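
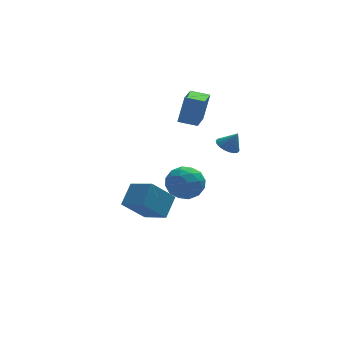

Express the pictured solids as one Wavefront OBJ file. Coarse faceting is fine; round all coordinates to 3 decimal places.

v 3.415 0.457 1.047
v 3.784 1.093 0.963
v 3.945 0.283 2.053
v 3.512 1.187 1.123
v 3.22 1.136 1.268
v 2.967 0.951 1.369
v 2.803 0.668 1.407
v 2.76 0.343 1.373
v 2.847 0.041 1.275
v 3.046 -0.179 1.131
v 3.318 -0.272 0.972
v 3.609 -0.222 0.827
v 3.862 -0.037 0.726
v 4.027 0.246 0.688
v 4.07 0.571 0.722
v 3.983 0.873 0.82
v 1.005 2.264 2.244
v 1.468 2.571 3.946
v 1.757 4.19 1.692
v 2.22 4.497 3.394
v 2.04 1.803 2.046
v 2.503 2.11 3.748
v 2.792 3.729 1.494
v 3.255 4.036 3.196
v 1.153 3.424 -2.876
v 2.294 3.097 -2.595
v 0.626 1.523 -2.945
v 1.767 1.196 -2.664
v 1.069 1.751 -1.832
v 1.395 2.926 -1.789
v 1.525 1.694 -3.751
v 1.851 2.869 -3.708
v 2.524 2.028 -3.136
v 2.242 2.063 -1.95
v 0.678 2.557 -3.59
v 0.396 2.592 -2.404
v 1.77 3.427 -2.729
v 1.15 1.193 -2.811
v 0.74 1.519 -2.321
v 1.411 1.327 -2.156
v 1.242 3.326 -2.255
v 1.912 3.134 -2.091
v 1.192 2.343 -1.642
v 1.008 1.486 -3.449
v 1.678 1.294 -3.285
v 1.509 3.293 -3.384
v 2.18 3.101 -3.219
v 1.728 2.277 -3.898
v 2.576 2.607 -2.883
v 2.266 1.49 -2.923
v 2.123 1.782 -3.562
v 2.315 2.473 -3.537
v 2.41 2.627 -2.185
v 2.1 1.51 -2.226
v 1.69 1.836 -1.736
v 1.882 2.527 -1.711
v 2.545 1.999 -2.503
v 0.82 3.11 -3.314
v 0.51 1.993 -3.355
v 1.038 2.093 -3.829
v 1.23 2.784 -3.804
v 0.654 3.13 -2.617
v 0.344 2.013 -2.657
v 0.605 2.147 -2.003
v 0.797 2.838 -1.978
v 0.375 2.621 -3.037
v -3.204 -3.407 -0.421
v -2.507 -2.428 0.476
v -1.905 -3.084 -1.784
v -1.208 -2.104 -0.887
v -2.292 -4.596 0.167
v -1.595 -3.616 1.064
v -0.993 -4.272 -1.196
v -0.296 -3.293 -0.299
f 2 1 4
f 2 4 3
f 4 1 5
f 4 5 3
f 5 1 6
f 5 6 3
f 6 1 7
f 6 7 3
f 7 1 8
f 7 8 3
f 8 1 9
f 8 9 3
f 9 1 10
f 9 10 3
f 10 1 11
f 10 11 3
f 11 1 12
f 11 12 3
f 12 1 13
f 12 13 3
f 13 1 14
f 13 14 3
f 14 1 15
f 14 15 3
f 15 1 16
f 15 16 3
f 16 1 2
f 16 2 3
f 18 20 17
f 21 18 17
f 17 20 19
f 19 21 17
f 18 24 20
f 22 18 21
f 22 24 18
f 20 24 19
f 23 21 19
f 19 24 23
f 23 22 21
f 24 22 23
f 25 62 41
f 62 36 65
f 41 65 30
f 62 65 41
f 25 41 37
f 41 30 42
f 37 42 26
f 41 42 37
f 25 37 46
f 37 26 47
f 46 47 32
f 37 47 46
f 25 46 58
f 46 32 61
f 58 61 35
f 46 61 58
f 25 58 62
f 58 35 66
f 62 66 36
f 58 66 62
f 26 42 53
f 42 30 56
f 53 56 34
f 42 56 53
f 30 65 43
f 65 36 64
f 43 64 29
f 65 64 43
f 36 66 63
f 66 35 59
f 63 59 27
f 66 59 63
f 35 61 60
f 61 32 48
f 60 48 31
f 61 48 60
f 32 47 52
f 47 26 49
f 52 49 33
f 47 49 52
f 28 54 40
f 54 34 55
f 40 55 29
f 54 55 40
f 28 40 38
f 40 29 39
f 38 39 27
f 40 39 38
f 28 38 45
f 38 27 44
f 45 44 31
f 38 44 45
f 28 45 50
f 45 31 51
f 50 51 33
f 45 51 50
f 28 50 54
f 50 33 57
f 54 57 34
f 50 57 54
f 29 55 43
f 55 34 56
f 43 56 30
f 55 56 43
f 27 39 63
f 39 29 64
f 63 64 36
f 39 64 63
f 31 44 60
f 44 27 59
f 60 59 35
f 44 59 60
f 33 51 52
f 51 31 48
f 52 48 32
f 51 48 52
f 34 57 53
f 57 33 49
f 53 49 26
f 57 49 53
f 68 70 67
f 71 68 67
f 67 70 69
f 69 71 67
f 68 74 70
f 72 68 71
f 72 74 68
f 70 74 69
f 73 71 69
f 69 74 73
f 73 72 71
f 74 72 73



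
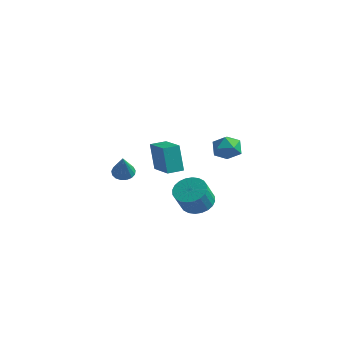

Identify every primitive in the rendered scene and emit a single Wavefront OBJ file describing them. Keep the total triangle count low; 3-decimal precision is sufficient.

v -2.098 -3.404 -1.559
v -1.426 -3.395 -1.845
v -1.362 -4.216 0.139
v -1.453 -3.085 -1.685
v -1.628 -2.849 -1.497
v -1.91 -2.74 -1.322
v -2.235 -2.783 -1.202
v -2.529 -2.968 -1.163
v -2.724 -3.253 -1.215
v -2.775 -3.573 -1.346
v -2.671 -3.854 -1.526
v -2.436 -4.033 -1.713
v -2.123 -4.067 -1.864
v -1.804 -3.949 -1.946
v -1.553 -3.706 -1.939
v 3.779 -3.339 -2.007
v 4.58 -3.877 -2.446
v 4.742 -4.758 -1.072
v 3.941 -4.221 -0.633
v 4.782 -3.563 -2.268
v 4.944 -4.444 -0.894
v 4.831 -3.214 -2.05
v 4.992 -4.096 -0.677
v 4.72 -2.885 -1.826
v 4.881 -3.766 -0.452
v 4.465 -2.625 -1.629
v 4.627 -3.506 -0.256
v 4.107 -2.474 -1.49
v 4.268 -3.355 -0.116
v 3.698 -2.454 -1.43
v 3.859 -3.335 -0.056
v 3.302 -2.569 -1.457
v 3.463 -3.451 -0.083
v 2.978 -2.802 -1.568
v 3.14 -3.683 -0.194
v 2.776 -3.116 -1.746
v 2.938 -3.997 -0.372
v 2.728 -3.464 -1.963
v 2.889 -4.346 -0.59
v 2.839 -3.794 -2.188
v 3 -4.675 -0.814
v 3.093 -4.054 -2.384
v 3.255 -4.935 -1.011
v 3.452 -4.205 -2.524
v 3.613 -5.086 -1.15
v 3.861 -4.225 -2.584
v 4.022 -5.106 -1.21
v 4.257 -4.109 -2.557
v 4.418 -4.991 -1.183
v 2.553 1.634 0.259
v 3.044 1.308 1.091
v 2.056 0.092 -0.051
v 2.547 -0.234 0.781
v 1.718 0.351 0.876
v 2.025 1.305 1.067
v 3.075 0.095 -0.027
v 3.382 1.049 0.164
v 3.367 0.357 0.914
v 2.528 0.516 1.472
v 2.572 0.884 -0.432
v 1.733 1.043 0.126
v -4.605 2.049 -4.234
v -5.124 2.199 -2.256
v -4.152 3.072 -4.193
v -4.67 3.223 -2.215
v -2.69 1.177 -3.665
v -3.208 1.328 -1.687
v -2.236 2.201 -3.624
v -2.755 2.351 -1.646
f 2 1 4
f 2 4 3
f 4 1 5
f 4 5 3
f 5 1 6
f 5 6 3
f 6 1 7
f 6 7 3
f 7 1 8
f 7 8 3
f 8 1 9
f 8 9 3
f 9 1 10
f 9 10 3
f 10 1 11
f 10 11 3
f 11 1 12
f 11 12 3
f 12 1 13
f 12 13 3
f 13 1 14
f 13 14 3
f 14 1 15
f 14 15 3
f 15 1 2
f 15 2 3
f 17 16 20
f 17 20 18
f 18 20 21
f 18 21 19
f 20 16 22
f 20 22 21
f 21 22 23
f 21 23 19
f 22 16 24
f 22 24 23
f 23 24 25
f 23 25 19
f 24 16 26
f 24 26 25
f 25 26 27
f 25 27 19
f 26 16 28
f 26 28 27
f 27 28 29
f 27 29 19
f 28 16 30
f 28 30 29
f 29 30 31
f 29 31 19
f 30 16 32
f 30 32 31
f 31 32 33
f 31 33 19
f 32 16 34
f 32 34 33
f 33 34 35
f 33 35 19
f 34 16 36
f 34 36 35
f 35 36 37
f 35 37 19
f 36 16 38
f 36 38 37
f 37 38 39
f 37 39 19
f 38 16 40
f 38 40 39
f 39 40 41
f 39 41 19
f 40 16 42
f 40 42 41
f 41 42 43
f 41 43 19
f 42 16 44
f 42 44 43
f 43 44 45
f 43 45 19
f 44 16 46
f 44 46 45
f 45 46 47
f 45 47 19
f 46 16 48
f 46 48 47
f 47 48 49
f 47 49 19
f 48 16 17
f 48 17 49
f 49 17 18
f 49 18 19
f 50 61 55
f 50 55 51
f 50 51 57
f 50 57 60
f 50 60 61
f 51 55 59
f 55 61 54
f 61 60 52
f 60 57 56
f 57 51 58
f 53 59 54
f 53 54 52
f 53 52 56
f 53 56 58
f 53 58 59
f 54 59 55
f 52 54 61
f 56 52 60
f 58 56 57
f 59 58 51
f 63 65 62
f 66 63 62
f 62 65 64
f 64 66 62
f 63 69 65
f 67 63 66
f 67 69 63
f 65 69 64
f 68 66 64
f 64 69 68
f 68 67 66
f 69 67 68



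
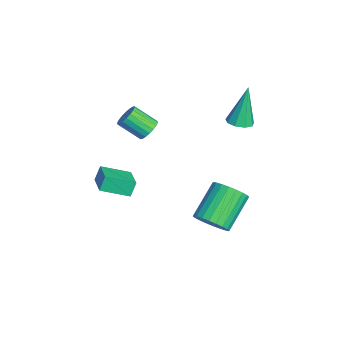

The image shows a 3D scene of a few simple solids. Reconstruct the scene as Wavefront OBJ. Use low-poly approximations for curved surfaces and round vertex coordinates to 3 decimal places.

v 3.211 1.694 -2.705
v 3.935 2.156 -2.348
v 2.653 3.168 -1.058
v 1.929 2.706 -1.415
v 3.836 2.377 -2.618
v 2.555 3.388 -1.329
v 3.643 2.494 -2.902
v 2.362 3.505 -1.613
v 3.384 2.489 -3.156
v 2.102 3.5 -1.867
v 3.098 2.363 -3.341
v 1.817 3.374 -2.052
v 2.829 2.135 -3.429
v 1.548 3.147 -2.14
v 2.619 1.84 -3.407
v 1.338 2.852 -2.118
v 2.499 1.523 -3.278
v 1.217 2.535 -1.989
v 2.487 1.232 -3.062
v 1.205 2.244 -1.772
v 2.585 1.012 -2.791
v 1.304 2.023 -1.502
v 2.778 0.895 -2.507
v 1.497 1.906 -1.218
v 3.038 0.9 -2.253
v 1.756 1.911 -0.964
v 3.323 1.026 -2.068
v 2.042 2.037 -0.779
v 3.592 1.253 -1.98
v 2.311 2.265 -0.691
v 3.802 1.548 -2.002
v 2.521 2.56 -0.713
v 3.923 1.865 -2.131
v 2.641 2.877 -0.842
v 3.136 -3.536 0.643
v 2.913 -3.263 1.372
v 3.093 -2.174 0.119
v 2.869 -1.901 0.848
v 4.491 -3.359 0.992
v 4.267 -3.086 1.721
v 4.447 -1.997 0.468
v 4.224 -1.724 1.197
v 0.084 3.256 1.93
v 0.478 3.798 1.894
v -0.284 3.664 4.05
v 0.045 3.912 1.797
v -0.37 3.72 1.762
v -0.572 3.311 1.806
v -0.467 2.876 1.907
v -0.104 2.62 2.02
v 0.347 2.661 2.09
v 0.675 2.981 2.086
v 0.727 3.43 2.008
v 1.793 -1.013 2.876
v 2.084 -1.412 2.501
v 1.758 -2.427 3.33
v 1.467 -2.027 3.704
v 2.284 -1.334 2.675
v 1.957 -2.349 3.504
v 2.386 -1.193 2.889
v 2.06 -2.207 3.718
v 2.371 -1.016 3.1
v 2.045 -2.03 3.929
v 2.242 -0.838 3.266
v 1.915 -1.852 4.095
v 2.023 -0.695 3.356
v 1.697 -1.709 4.184
v 1.759 -0.615 3.35
v 1.433 -1.629 4.178
v 1.502 -0.613 3.25
v 1.176 -1.628 4.079
v 1.303 -0.691 3.076
v 0.976 -1.706 3.905
v 1.2 -0.833 2.862
v 0.874 -1.847 3.691
v 1.215 -1.01 2.651
v 0.889 -2.024 3.48
v 1.345 -1.188 2.485
v 1.018 -2.202 3.314
v 1.563 -1.331 2.396
v 1.237 -2.345 3.224
v 1.827 -1.411 2.402
v 1.501 -2.425 3.23
f 2 1 5
f 2 5 3
f 3 5 6
f 3 6 4
f 5 1 7
f 5 7 6
f 6 7 8
f 6 8 4
f 7 1 9
f 7 9 8
f 8 9 10
f 8 10 4
f 9 1 11
f 9 11 10
f 10 11 12
f 10 12 4
f 11 1 13
f 11 13 12
f 12 13 14
f 12 14 4
f 13 1 15
f 13 15 14
f 14 15 16
f 14 16 4
f 15 1 17
f 15 17 16
f 16 17 18
f 16 18 4
f 17 1 19
f 17 19 18
f 18 19 20
f 18 20 4
f 19 1 21
f 19 21 20
f 20 21 22
f 20 22 4
f 21 1 23
f 21 23 22
f 22 23 24
f 22 24 4
f 23 1 25
f 23 25 24
f 24 25 26
f 24 26 4
f 25 1 27
f 25 27 26
f 26 27 28
f 26 28 4
f 27 1 29
f 27 29 28
f 28 29 30
f 28 30 4
f 29 1 31
f 29 31 30
f 30 31 32
f 30 32 4
f 31 1 33
f 31 33 32
f 32 33 34
f 32 34 4
f 33 1 2
f 33 2 34
f 34 2 3
f 34 3 4
f 36 38 35
f 39 36 35
f 35 38 37
f 37 39 35
f 36 42 38
f 40 36 39
f 40 42 36
f 38 42 37
f 41 39 37
f 37 42 41
f 41 40 39
f 42 40 41
f 44 43 46
f 44 46 45
f 46 43 47
f 46 47 45
f 47 43 48
f 47 48 45
f 48 43 49
f 48 49 45
f 49 43 50
f 49 50 45
f 50 43 51
f 50 51 45
f 51 43 52
f 51 52 45
f 52 43 53
f 52 53 45
f 53 43 44
f 53 44 45
f 55 54 58
f 55 58 56
f 56 58 59
f 56 59 57
f 58 54 60
f 58 60 59
f 59 60 61
f 59 61 57
f 60 54 62
f 60 62 61
f 61 62 63
f 61 63 57
f 62 54 64
f 62 64 63
f 63 64 65
f 63 65 57
f 64 54 66
f 64 66 65
f 65 66 67
f 65 67 57
f 66 54 68
f 66 68 67
f 67 68 69
f 67 69 57
f 68 54 70
f 68 70 69
f 69 70 71
f 69 71 57
f 70 54 72
f 70 72 71
f 71 72 73
f 71 73 57
f 72 54 74
f 72 74 73
f 73 74 75
f 73 75 57
f 74 54 76
f 74 76 75
f 75 76 77
f 75 77 57
f 76 54 78
f 76 78 77
f 77 78 79
f 77 79 57
f 78 54 80
f 78 80 79
f 79 80 81
f 79 81 57
f 80 54 82
f 80 82 81
f 81 82 83
f 81 83 57
f 82 54 55
f 82 55 83
f 83 55 56
f 83 56 57



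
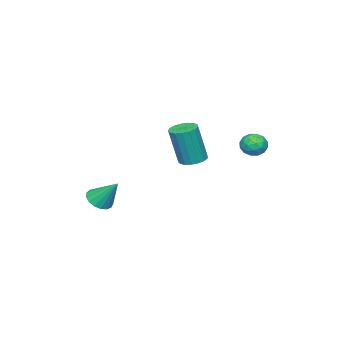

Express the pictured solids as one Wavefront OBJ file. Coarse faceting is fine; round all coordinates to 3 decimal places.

v 1.518 1.027 3.018
v 2.103 0.741 2.862
v 2.487 0.466 4.806
v 1.902 0.753 4.962
v 2.176 1.052 2.892
v 2.559 0.777 4.835
v 2.097 1.357 2.951
v 2.481 1.083 4.894
v 1.886 1.587 3.025
v 2.27 1.313 4.968
v 1.591 1.689 3.097
v 1.975 1.414 5.041
v 1.279 1.639 3.152
v 1.662 1.364 5.095
v 1.022 1.449 3.176
v 1.405 1.174 5.119
v 0.878 1.162 3.164
v 1.262 0.887 5.107
v 0.881 0.845 3.118
v 1.265 0.57 5.062
v 1.03 0.569 3.05
v 1.414 0.294 4.993
v 1.291 0.398 2.974
v 1.675 0.124 4.918
v 1.604 0.372 2.909
v 1.988 0.097 4.852
v 1.897 0.495 2.868
v 2.281 0.221 4.812
v 3.108 -2.971 0.158
v 3.813 -3.034 0.221
v 3.092 -1.949 1.362
v 3.773 -2.777 0.002
v 3.582 -2.564 -0.181
v 3.281 -2.445 -0.286
v 2.942 -2.446 -0.29
v 2.64 -2.567 -0.191
v 2.446 -2.781 -0.013
v 2.403 -3.039 0.205
v 2.522 -3.281 0.412
v 2.776 -3.452 0.561
v 3.105 -3.512 0.617
v 3.435 -3.449 0.568
v 3.691 -3.277 0.425
v 0.41 3.86 3.98
v 0.729 3.308 3.765
v -0.489 3.272 4.155
v -0.17 2.72 3.94
v 0.008 3.006 4.522
v 0.563 3.37 4.415
v -0.323 3.21 3.505
v 0.232 3.574 3.398
v 0.276 2.907 3.472
v 0.481 2.78 4.1
v -0.241 3.8 3.82
v -0.036 3.673 4.448
v 0.649 3.636 3.857
v -0.409 2.944 4.063
v -0.304 3.112 4.405
v -0.116 2.788 4.279
v 0.551 3.672 4.239
v 0.739 3.348 4.113
v 0.315 3.17 4.558
v -0.499 3.232 3.807
v -0.311 2.908 3.681
v 0.356 3.792 3.641
v 0.544 3.468 3.515
v -0.075 3.41 3.362
v 0.57 3.075 3.559
v 0.041 2.729 3.661
v -0.049 3.018 3.406
v 0.278 3.232 3.343
v 0.69 3.001 3.928
v 0.162 2.655 4.031
v 0.266 2.824 4.373
v 0.593 3.037 4.31
v 0.424 2.765 3.756
v 0.078 3.925 3.889
v -0.45 3.579 3.992
v -0.353 3.543 3.61
v -0.026 3.756 3.547
v 0.199 3.851 4.259
v -0.33 3.505 4.361
v -0.038 3.348 4.577
v 0.289 3.562 4.514
v -0.184 3.815 4.164
f 2 1 5
f 2 5 3
f 3 5 6
f 3 6 4
f 5 1 7
f 5 7 6
f 6 7 8
f 6 8 4
f 7 1 9
f 7 9 8
f 8 9 10
f 8 10 4
f 9 1 11
f 9 11 10
f 10 11 12
f 10 12 4
f 11 1 13
f 11 13 12
f 12 13 14
f 12 14 4
f 13 1 15
f 13 15 14
f 14 15 16
f 14 16 4
f 15 1 17
f 15 17 16
f 16 17 18
f 16 18 4
f 17 1 19
f 17 19 18
f 18 19 20
f 18 20 4
f 19 1 21
f 19 21 20
f 20 21 22
f 20 22 4
f 21 1 23
f 21 23 22
f 22 23 24
f 22 24 4
f 23 1 25
f 23 25 24
f 24 25 26
f 24 26 4
f 25 1 27
f 25 27 26
f 26 27 28
f 26 28 4
f 27 1 2
f 27 2 28
f 28 2 3
f 28 3 4
f 30 29 32
f 30 32 31
f 32 29 33
f 32 33 31
f 33 29 34
f 33 34 31
f 34 29 35
f 34 35 31
f 35 29 36
f 35 36 31
f 36 29 37
f 36 37 31
f 37 29 38
f 37 38 31
f 38 29 39
f 38 39 31
f 39 29 40
f 39 40 31
f 40 29 41
f 40 41 31
f 41 29 42
f 41 42 31
f 42 29 43
f 42 43 31
f 43 29 30
f 43 30 31
f 44 81 60
f 81 55 84
f 60 84 49
f 81 84 60
f 44 60 56
f 60 49 61
f 56 61 45
f 60 61 56
f 44 56 65
f 56 45 66
f 65 66 51
f 56 66 65
f 44 65 77
f 65 51 80
f 77 80 54
f 65 80 77
f 44 77 81
f 77 54 85
f 81 85 55
f 77 85 81
f 45 61 72
f 61 49 75
f 72 75 53
f 61 75 72
f 49 84 62
f 84 55 83
f 62 83 48
f 84 83 62
f 55 85 82
f 85 54 78
f 82 78 46
f 85 78 82
f 54 80 79
f 80 51 67
f 79 67 50
f 80 67 79
f 51 66 71
f 66 45 68
f 71 68 52
f 66 68 71
f 47 73 59
f 73 53 74
f 59 74 48
f 73 74 59
f 47 59 57
f 59 48 58
f 57 58 46
f 59 58 57
f 47 57 64
f 57 46 63
f 64 63 50
f 57 63 64
f 47 64 69
f 64 50 70
f 69 70 52
f 64 70 69
f 47 69 73
f 69 52 76
f 73 76 53
f 69 76 73
f 48 74 62
f 74 53 75
f 62 75 49
f 74 75 62
f 46 58 82
f 58 48 83
f 82 83 55
f 58 83 82
f 50 63 79
f 63 46 78
f 79 78 54
f 63 78 79
f 52 70 71
f 70 50 67
f 71 67 51
f 70 67 71
f 53 76 72
f 76 52 68
f 72 68 45
f 76 68 72



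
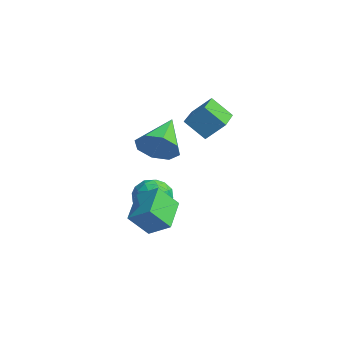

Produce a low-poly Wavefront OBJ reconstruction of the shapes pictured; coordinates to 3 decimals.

v -2.907 2.195 -3.444
v -2.325 1.325 -3.346
v -4.075 1.315 -4.314
v -3.493 0.445 -4.216
v -3.962 0.862 -3.372
v -3.24 1.405 -2.834
v -3.16 1.235 -4.826
v -2.438 1.778 -4.288
v -2.481 0.731 -4.2
v -2.976 0.501 -3.302
v -3.424 2.139 -4.358
v -3.919 1.909 -3.46
v -2.513 1.837 -3.319
v -3.887 0.803 -4.341
v -4.162 1.048 -3.845
v -3.82 0.536 -3.788
v -3.051 1.884 -3.018
v -2.709 1.373 -2.961
v -3.671 1.101 -2.975
v -3.691 1.267 -4.699
v -3.349 0.756 -4.642
v -2.58 2.104 -3.872
v -2.238 1.592 -3.815
v -2.729 1.539 -4.685
v -2.263 0.977 -3.763
v -2.95 0.46 -4.274
v -2.754 0.924 -4.633
v -2.33 1.243 -4.317
v -2.554 0.841 -3.235
v -3.241 0.324 -3.746
v -3.516 0.569 -3.25
v -3.092 0.889 -2.934
v -2.646 0.493 -3.737
v -3.159 2.316 -3.914
v -3.846 1.799 -4.425
v -3.308 1.751 -4.726
v -2.884 2.071 -4.41
v -3.45 2.18 -3.386
v -4.137 1.663 -3.897
v -4.07 1.397 -3.343
v -3.646 1.716 -3.027
v -3.754 2.147 -3.923
v 0.348 2.376 0.834
v -0.244 1.588 1.829
v -1.342 3.533 0.745
v -1.934 2.745 1.74
v 0.834 3.155 1.74
v 0.242 2.367 2.735
v -0.856 4.312 1.651
v -1.448 3.524 2.646
v 2.246 -0.781 1.402
v 2.743 0.058 1.013
v 0.974 0.481 2.498
v 2.122 -0.171 0.556
v 1.574 -0.757 0.595
v 1.419 -1.358 1.107
v 1.749 -1.62 1.791
v 2.369 -1.391 2.248
v 2.918 -0.805 2.209
v 3.072 -0.204 1.697
v 0.151 -0.311 -4.691
v 0.093 -1.302 -3.58
v -1.17 0.678 -3.878
v -1.228 -0.313 -2.767
v 1.068 0.373 -4.033
v 1.01 -0.618 -2.922
v -0.253 1.362 -3.22
v -0.311 0.371 -2.109
f 1 38 17
f 38 12 41
f 17 41 6
f 38 41 17
f 1 17 13
f 17 6 18
f 13 18 2
f 17 18 13
f 1 13 22
f 13 2 23
f 22 23 8
f 13 23 22
f 1 22 34
f 22 8 37
f 34 37 11
f 22 37 34
f 1 34 38
f 34 11 42
f 38 42 12
f 34 42 38
f 2 18 29
f 18 6 32
f 29 32 10
f 18 32 29
f 6 41 19
f 41 12 40
f 19 40 5
f 41 40 19
f 12 42 39
f 42 11 35
f 39 35 3
f 42 35 39
f 11 37 36
f 37 8 24
f 36 24 7
f 37 24 36
f 8 23 28
f 23 2 25
f 28 25 9
f 23 25 28
f 4 30 16
f 30 10 31
f 16 31 5
f 30 31 16
f 4 16 14
f 16 5 15
f 14 15 3
f 16 15 14
f 4 14 21
f 14 3 20
f 21 20 7
f 14 20 21
f 4 21 26
f 21 7 27
f 26 27 9
f 21 27 26
f 4 26 30
f 26 9 33
f 30 33 10
f 26 33 30
f 5 31 19
f 31 10 32
f 19 32 6
f 31 32 19
f 3 15 39
f 15 5 40
f 39 40 12
f 15 40 39
f 7 20 36
f 20 3 35
f 36 35 11
f 20 35 36
f 9 27 28
f 27 7 24
f 28 24 8
f 27 24 28
f 10 33 29
f 33 9 25
f 29 25 2
f 33 25 29
f 44 46 43
f 47 44 43
f 43 46 45
f 45 47 43
f 44 50 46
f 48 44 47
f 48 50 44
f 46 50 45
f 49 47 45
f 45 50 49
f 49 48 47
f 50 48 49
f 52 51 54
f 52 54 53
f 54 51 55
f 54 55 53
f 55 51 56
f 55 56 53
f 56 51 57
f 56 57 53
f 57 51 58
f 57 58 53
f 58 51 59
f 58 59 53
f 59 51 60
f 59 60 53
f 60 51 52
f 60 52 53
f 62 64 61
f 65 62 61
f 61 64 63
f 63 65 61
f 62 68 64
f 66 62 65
f 66 68 62
f 64 68 63
f 67 65 63
f 63 68 67
f 67 66 65
f 68 66 67



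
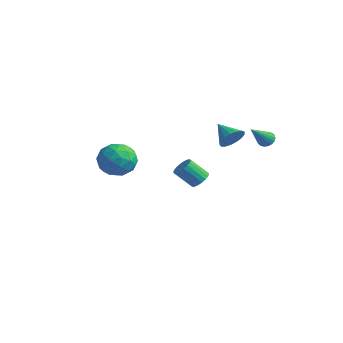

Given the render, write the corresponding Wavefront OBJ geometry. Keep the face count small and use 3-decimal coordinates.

v -2.314 2.789 -1.746
v -1.753 2.681 -1.48
v -2.366 1.943 -0.488
v -2.926 2.051 -0.754
v -1.837 2.918 -1.355
v -2.449 2.18 -0.363
v -2.015 3.129 -1.308
v -2.627 2.391 -0.316
v -2.252 3.273 -1.348
v -2.865 2.535 -0.356
v -2.502 3.321 -1.466
v -3.114 2.583 -0.474
v -2.714 3.264 -1.64
v -3.327 2.526 -0.648
v -2.847 3.112 -1.835
v -3.46 2.374 -0.843
v -2.874 2.897 -2.012
v -3.487 2.159 -1.02
v -2.791 2.66 -2.137
v -3.403 1.922 -1.145
v -2.613 2.449 -2.184
v -3.225 1.711 -1.192
v -2.375 2.305 -2.144
v -2.988 1.567 -1.152
v -2.126 2.257 -2.026
v -2.738 1.519 -1.034
v -1.913 2.314 -1.852
v -2.526 1.576 -0.86
v -1.78 2.466 -1.657
v -2.393 1.728 -0.665
v -0.896 -2.874 2.55
v -0.347 -2.956 1.608
v -2.153 -3.944 1.912
v -1.604 -4.026 0.97
v -1.202 -4.482 1.878
v -0.425 -3.821 2.273
v -2.075 -3.079 1.247
v -1.298 -2.418 1.642
v -1.076 -3.083 0.803
v -0.536 -3.95 1.192
v -1.964 -2.95 2.328
v -1.424 -3.817 2.717
v -0.511 -2.821 2.135
v -1.989 -4.079 1.385
v -1.752 -4.347 1.919
v -1.43 -4.395 1.365
v -0.557 -3.33 2.526
v -0.234 -3.378 1.972
v -0.736 -4.275 2.131
v -2.266 -3.522 1.548
v -1.943 -3.57 0.994
v -1.07 -2.505 2.155
v -0.748 -2.553 1.601
v -1.764 -2.625 1.389
v -0.617 -2.944 1.108
v -1.356 -3.573 0.733
v -1.633 -3.016 0.896
v -1.176 -2.628 1.128
v -0.3 -3.454 1.337
v -1.039 -4.083 0.962
v -0.802 -4.351 1.496
v -0.345 -3.962 1.728
v -0.728 -3.528 0.864
v -1.461 -2.817 2.558
v -2.2 -3.446 2.183
v -2.155 -2.938 1.792
v -1.698 -2.549 2.024
v -1.144 -3.327 2.787
v -1.883 -3.956 2.412
v -1.324 -4.272 2.392
v -0.867 -3.884 2.624
v -1.772 -3.372 2.656
v 0.734 2.335 2.34
v 1.145 2.269 2.988
v -0.374 2.305 3.04
v 1.107 2.633 2.944
v 0.984 2.929 2.762
v 0.803 3.088 2.483
v 0.607 3.075 2.172
v 0.44 2.893 1.899
v 0.34 2.582 1.727
v 0.33 2.215 1.696
v 0.413 1.876 1.812
v 0.569 1.641 2.05
v 0.763 1.566 2.354
v 0.95 1.666 2.655
v 1.088 1.92 2.884
v 1.863 3.623 2.331
v 2.285 3.853 2.503
v 2.117 2.337 3.429
v 2.123 3.937 2.639
v 1.91 3.958 2.713
v 1.687 3.913 2.712
v 1.499 3.811 2.636
v 1.384 3.672 2.499
v 1.363 3.523 2.329
v 1.442 3.394 2.159
v 1.603 3.31 2.024
v 1.817 3.289 1.95
v 2.039 3.334 1.951
v 2.227 3.436 2.027
v 2.342 3.575 2.164
v 2.363 3.724 2.334
f 2 1 5
f 2 5 3
f 3 5 6
f 3 6 4
f 5 1 7
f 5 7 6
f 6 7 8
f 6 8 4
f 7 1 9
f 7 9 8
f 8 9 10
f 8 10 4
f 9 1 11
f 9 11 10
f 10 11 12
f 10 12 4
f 11 1 13
f 11 13 12
f 12 13 14
f 12 14 4
f 13 1 15
f 13 15 14
f 14 15 16
f 14 16 4
f 15 1 17
f 15 17 16
f 16 17 18
f 16 18 4
f 17 1 19
f 17 19 18
f 18 19 20
f 18 20 4
f 19 1 21
f 19 21 20
f 20 21 22
f 20 22 4
f 21 1 23
f 21 23 22
f 22 23 24
f 22 24 4
f 23 1 25
f 23 25 24
f 24 25 26
f 24 26 4
f 25 1 27
f 25 27 26
f 26 27 28
f 26 28 4
f 27 1 29
f 27 29 28
f 28 29 30
f 28 30 4
f 29 1 2
f 29 2 30
f 30 2 3
f 30 3 4
f 31 68 47
f 68 42 71
f 47 71 36
f 68 71 47
f 31 47 43
f 47 36 48
f 43 48 32
f 47 48 43
f 31 43 52
f 43 32 53
f 52 53 38
f 43 53 52
f 31 52 64
f 52 38 67
f 64 67 41
f 52 67 64
f 31 64 68
f 64 41 72
f 68 72 42
f 64 72 68
f 32 48 59
f 48 36 62
f 59 62 40
f 48 62 59
f 36 71 49
f 71 42 70
f 49 70 35
f 71 70 49
f 42 72 69
f 72 41 65
f 69 65 33
f 72 65 69
f 41 67 66
f 67 38 54
f 66 54 37
f 67 54 66
f 38 53 58
f 53 32 55
f 58 55 39
f 53 55 58
f 34 60 46
f 60 40 61
f 46 61 35
f 60 61 46
f 34 46 44
f 46 35 45
f 44 45 33
f 46 45 44
f 34 44 51
f 44 33 50
f 51 50 37
f 44 50 51
f 34 51 56
f 51 37 57
f 56 57 39
f 51 57 56
f 34 56 60
f 56 39 63
f 60 63 40
f 56 63 60
f 35 61 49
f 61 40 62
f 49 62 36
f 61 62 49
f 33 45 69
f 45 35 70
f 69 70 42
f 45 70 69
f 37 50 66
f 50 33 65
f 66 65 41
f 50 65 66
f 39 57 58
f 57 37 54
f 58 54 38
f 57 54 58
f 40 63 59
f 63 39 55
f 59 55 32
f 63 55 59
f 74 73 76
f 74 76 75
f 76 73 77
f 76 77 75
f 77 73 78
f 77 78 75
f 78 73 79
f 78 79 75
f 79 73 80
f 79 80 75
f 80 73 81
f 80 81 75
f 81 73 82
f 81 82 75
f 82 73 83
f 82 83 75
f 83 73 84
f 83 84 75
f 84 73 85
f 84 85 75
f 85 73 86
f 85 86 75
f 86 73 87
f 86 87 75
f 87 73 74
f 87 74 75
f 89 88 91
f 89 91 90
f 91 88 92
f 91 92 90
f 92 88 93
f 92 93 90
f 93 88 94
f 93 94 90
f 94 88 95
f 94 95 90
f 95 88 96
f 95 96 90
f 96 88 97
f 96 97 90
f 97 88 98
f 97 98 90
f 98 88 99
f 98 99 90
f 99 88 100
f 99 100 90
f 100 88 101
f 100 101 90
f 101 88 102
f 101 102 90
f 102 88 103
f 102 103 90
f 103 88 89
f 103 89 90



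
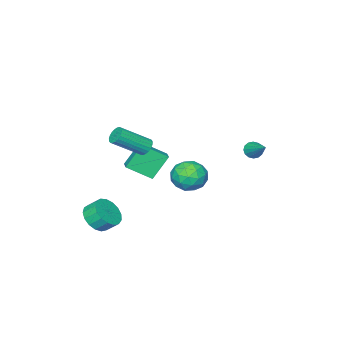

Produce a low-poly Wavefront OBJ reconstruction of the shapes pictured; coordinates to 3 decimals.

v -0.809 -1.594 0.222
v 0.2 -2.718 1.125
v -0.199 -0.825 0.497
v 0.81 -1.948 1.401
v 0.21 -1.872 -1.261
v 1.219 -2.995 -0.357
v 0.82 -1.102 -0.985
v 1.829 -2.226 -0.082
v -3.034 -1.265 -2.616
v -2.344 -2.207 -2.397
v -4.336 -2.413 -3.443
v -3.646 -3.355 -3.224
v -4.176 -2.785 -2.326
v -3.371 -2.075 -1.815
v -3.309 -2.545 -4.025
v -2.504 -1.835 -3.514
v -2.513 -2.998 -3.267
v -3.049 -3.146 -2.217
v -3.631 -1.474 -3.623
v -4.167 -1.622 -2.573
v -2.575 -1.635 -2.434
v -4.105 -2.985 -3.406
v -4.417 -2.65 -2.879
v -4.011 -3.203 -2.749
v -3.179 -1.558 -2.092
v -2.773 -2.111 -1.963
v -3.85 -2.451 -1.921
v -3.907 -2.509 -3.877
v -3.501 -3.062 -3.748
v -2.669 -1.417 -3.091
v -2.263 -1.97 -2.961
v -2.83 -2.169 -3.919
v -2.268 -2.654 -2.816
v -3.034 -3.328 -3.303
v -2.836 -2.852 -3.774
v -2.363 -2.435 -3.473
v -2.584 -2.741 -2.199
v -3.349 -3.415 -2.685
v -3.661 -3.08 -2.158
v -3.188 -2.663 -1.858
v -2.683 -3.205 -2.711
v -3.331 -1.205 -3.155
v -4.096 -1.879 -3.641
v -3.492 -1.957 -3.982
v -3.019 -1.54 -3.682
v -3.646 -1.292 -2.537
v -4.412 -1.966 -3.024
v -4.317 -2.185 -2.367
v -3.844 -1.768 -2.066
v -3.997 -1.415 -3.129
v -3.948 2.166 0.764
v -3.708 2.408 0.271
v -3.352 3.634 1.776
v -3.998 2.518 0.282
v -4.275 2.534 0.422
v -4.464 2.451 0.654
v -4.515 2.292 0.915
v -4.414 2.098 1.137
v -4.188 1.923 1.258
v -3.897 1.813 1.247
v -3.621 1.797 1.107
v -3.432 1.88 0.875
v -3.381 2.04 0.613
v -3.482 2.233 0.392
v 2.841 0.483 2.985
v 3.204 0.462 2.52
v 4.682 -0.364 3.711
v 4.319 -0.343 4.175
v 3.253 0.684 2.613
v 4.731 -0.142 3.804
v 3.231 0.871 2.77
v 4.708 0.045 3.961
v 3.141 0.991 2.965
v 4.619 0.165 4.156
v 3 1.023 3.163
v 4.477 0.197 4.353
v 2.831 0.962 3.33
v 4.308 0.135 4.52
v 2.664 0.818 3.437
v 4.141 -0.009 4.628
v 2.527 0.616 3.466
v 4.005 -0.211 4.657
v 2.445 0.391 3.412
v 3.923 -0.435 4.603
v 2.431 0.182 3.284
v 3.909 -0.644 4.475
v 2.489 0.025 3.104
v 3.966 -0.801 4.295
v 2.607 -0.052 2.904
v 4.085 -0.879 4.095
v 2.765 -0.037 2.717
v 4.243 -0.864 3.908
v 2.937 0.068 2.577
v 4.415 -0.759 3.768
v 3.092 0.244 2.507
v 4.57 -0.582 3.698
v 3.897 -2.485 -3.482
v 4.639 -2.765 -2.825
v 4.306 -2.095 -2.162
v 3.563 -1.815 -2.818
v 4.845 -2.403 -3.088
v 4.512 -1.733 -2.425
v 4.834 -2.059 -3.441
v 4.5 -1.389 -2.778
v 4.607 -1.813 -3.804
v 4.274 -1.143 -3.14
v 4.218 -1.72 -4.092
v 3.885 -1.05 -3.429
v 3.756 -1.803 -4.241
v 3.422 -1.133 -3.578
v 3.325 -2.043 -4.216
v 2.992 -1.373 -3.552
v 3.026 -2.383 -4.022
v 2.693 -1.713 -3.359
v 2.926 -2.747 -3.705
v 2.593 -2.077 -3.042
v 3.048 -3.051 -3.337
v 2.715 -2.381 -2.673
v 3.365 -3.225 -3.001
v 3.032 -2.555 -2.338
v 3.804 -3.23 -2.776
v 3.47 -2.56 -2.113
v 4.263 -3.064 -2.713
v 3.93 -2.394 -2.049
f 2 4 1
f 5 2 1
f 1 4 3
f 3 5 1
f 2 8 4
f 6 2 5
f 6 8 2
f 4 8 3
f 7 5 3
f 3 8 7
f 7 6 5
f 8 6 7
f 9 46 25
f 46 20 49
f 25 49 14
f 46 49 25
f 9 25 21
f 25 14 26
f 21 26 10
f 25 26 21
f 9 21 30
f 21 10 31
f 30 31 16
f 21 31 30
f 9 30 42
f 30 16 45
f 42 45 19
f 30 45 42
f 9 42 46
f 42 19 50
f 46 50 20
f 42 50 46
f 10 26 37
f 26 14 40
f 37 40 18
f 26 40 37
f 14 49 27
f 49 20 48
f 27 48 13
f 49 48 27
f 20 50 47
f 50 19 43
f 47 43 11
f 50 43 47
f 19 45 44
f 45 16 32
f 44 32 15
f 45 32 44
f 16 31 36
f 31 10 33
f 36 33 17
f 31 33 36
f 12 38 24
f 38 18 39
f 24 39 13
f 38 39 24
f 12 24 22
f 24 13 23
f 22 23 11
f 24 23 22
f 12 22 29
f 22 11 28
f 29 28 15
f 22 28 29
f 12 29 34
f 29 15 35
f 34 35 17
f 29 35 34
f 12 34 38
f 34 17 41
f 38 41 18
f 34 41 38
f 13 39 27
f 39 18 40
f 27 40 14
f 39 40 27
f 11 23 47
f 23 13 48
f 47 48 20
f 23 48 47
f 15 28 44
f 28 11 43
f 44 43 19
f 28 43 44
f 17 35 36
f 35 15 32
f 36 32 16
f 35 32 36
f 18 41 37
f 41 17 33
f 37 33 10
f 41 33 37
f 52 51 54
f 52 54 53
f 54 51 55
f 54 55 53
f 55 51 56
f 55 56 53
f 56 51 57
f 56 57 53
f 57 51 58
f 57 58 53
f 58 51 59
f 58 59 53
f 59 51 60
f 59 60 53
f 60 51 61
f 60 61 53
f 61 51 62
f 61 62 53
f 62 51 63
f 62 63 53
f 63 51 64
f 63 64 53
f 64 51 52
f 64 52 53
f 66 65 69
f 66 69 67
f 67 69 70
f 67 70 68
f 69 65 71
f 69 71 70
f 70 71 72
f 70 72 68
f 71 65 73
f 71 73 72
f 72 73 74
f 72 74 68
f 73 65 75
f 73 75 74
f 74 75 76
f 74 76 68
f 75 65 77
f 75 77 76
f 76 77 78
f 76 78 68
f 77 65 79
f 77 79 78
f 78 79 80
f 78 80 68
f 79 65 81
f 79 81 80
f 80 81 82
f 80 82 68
f 81 65 83
f 81 83 82
f 82 83 84
f 82 84 68
f 83 65 85
f 83 85 84
f 84 85 86
f 84 86 68
f 85 65 87
f 85 87 86
f 86 87 88
f 86 88 68
f 87 65 89
f 87 89 88
f 88 89 90
f 88 90 68
f 89 65 91
f 89 91 90
f 90 91 92
f 90 92 68
f 91 65 93
f 91 93 92
f 92 93 94
f 92 94 68
f 93 65 95
f 93 95 94
f 94 95 96
f 94 96 68
f 95 65 66
f 95 66 96
f 96 66 67
f 96 67 68
f 98 97 101
f 98 101 99
f 99 101 102
f 99 102 100
f 101 97 103
f 101 103 102
f 102 103 104
f 102 104 100
f 103 97 105
f 103 105 104
f 104 105 106
f 104 106 100
f 105 97 107
f 105 107 106
f 106 107 108
f 106 108 100
f 107 97 109
f 107 109 108
f 108 109 110
f 108 110 100
f 109 97 111
f 109 111 110
f 110 111 112
f 110 112 100
f 111 97 113
f 111 113 112
f 112 113 114
f 112 114 100
f 113 97 115
f 113 115 114
f 114 115 116
f 114 116 100
f 115 97 117
f 115 117 116
f 116 117 118
f 116 118 100
f 117 97 119
f 117 119 118
f 118 119 120
f 118 120 100
f 119 97 121
f 119 121 120
f 120 121 122
f 120 122 100
f 121 97 123
f 121 123 122
f 122 123 124
f 122 124 100
f 123 97 98
f 123 98 124
f 124 98 99
f 124 99 100



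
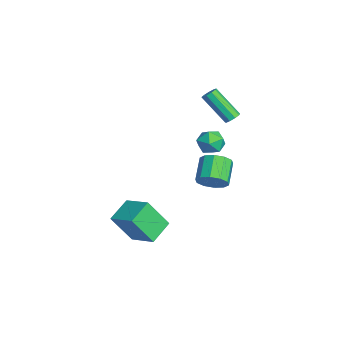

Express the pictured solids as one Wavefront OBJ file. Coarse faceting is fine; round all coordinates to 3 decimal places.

v 0.673 0.793 -1.222
v 1.141 0.578 -0.448
v -0.105 1.052 0.437
v -0.573 1.267 -0.338
v 1.256 1.125 -0.579
v 0.01 1.6 0.306
v 1.149 1.546 -0.956
v -0.097 2.02 -0.071
v 0.86 1.679 -1.434
v -0.386 2.153 -0.55
v 0.499 1.473 -1.832
v -0.747 1.948 -0.947
v 0.205 1.008 -1.997
v -1.041 1.482 -1.112
v 0.09 0.46 -1.866
v -1.156 0.935 -0.981
v 0.197 0.04 -1.489
v -1.049 0.514 -0.604
v 0.486 -0.093 -1.01
v -0.76 0.381 -0.126
v 0.847 0.112 -0.613
v -0.399 0.587 0.272
v -1.495 2.323 2.366
v -1.049 2.092 2.455
v -1.959 0.945 4.043
v -2.405 1.177 3.954
v -1.074 2.381 2.649
v -1.985 1.234 4.237
v -1.297 2.643 2.711
v -2.207 1.496 4.298
v -1.612 2.755 2.611
v -2.522 1.608 4.199
v -1.872 2.665 2.397
v -2.782 1.519 3.985
v -1.956 2.416 2.168
v -2.866 1.269 3.756
v -1.824 2.123 2.032
v -2.734 0.976 3.62
v -1.538 1.924 2.052
v -2.449 0.777 3.64
v -1.232 1.912 2.219
v -2.142 0.765 3.807
v -0.57 1.742 0.965
v -0.098 1.53 1.707
v -0.902 0.33 0.773
v -0.43 0.118 1.515
v -1.204 0.579 1.588
v -0.999 1.452 1.707
v -0.001 0.408 0.773
v 0.204 1.281 0.892
v 0.254 0.706 1.588
v -0.49 0.812 2.092
v -0.51 1.048 0.388
v -1.254 1.154 0.892
v 0.4 -2.698 -4.135
v 0.342 -3.839 -2.35
v 1.744 -1.748 -3.484
v 1.686 -2.889 -1.698
v 1.434 -3.731 -4.762
v 1.376 -4.872 -2.976
v 2.778 -2.781 -4.11
v 2.72 -3.922 -2.325
f 2 1 5
f 2 5 3
f 3 5 6
f 3 6 4
f 5 1 7
f 5 7 6
f 6 7 8
f 6 8 4
f 7 1 9
f 7 9 8
f 8 9 10
f 8 10 4
f 9 1 11
f 9 11 10
f 10 11 12
f 10 12 4
f 11 1 13
f 11 13 12
f 12 13 14
f 12 14 4
f 13 1 15
f 13 15 14
f 14 15 16
f 14 16 4
f 15 1 17
f 15 17 16
f 16 17 18
f 16 18 4
f 17 1 19
f 17 19 18
f 18 19 20
f 18 20 4
f 19 1 21
f 19 21 20
f 20 21 22
f 20 22 4
f 21 1 2
f 21 2 22
f 22 2 3
f 22 3 4
f 24 23 27
f 24 27 25
f 25 27 28
f 25 28 26
f 27 23 29
f 27 29 28
f 28 29 30
f 28 30 26
f 29 23 31
f 29 31 30
f 30 31 32
f 30 32 26
f 31 23 33
f 31 33 32
f 32 33 34
f 32 34 26
f 33 23 35
f 33 35 34
f 34 35 36
f 34 36 26
f 35 23 37
f 35 37 36
f 36 37 38
f 36 38 26
f 37 23 39
f 37 39 38
f 38 39 40
f 38 40 26
f 39 23 41
f 39 41 40
f 40 41 42
f 40 42 26
f 41 23 24
f 41 24 42
f 42 24 25
f 42 25 26
f 43 54 48
f 43 48 44
f 43 44 50
f 43 50 53
f 43 53 54
f 44 48 52
f 48 54 47
f 54 53 45
f 53 50 49
f 50 44 51
f 46 52 47
f 46 47 45
f 46 45 49
f 46 49 51
f 46 51 52
f 47 52 48
f 45 47 54
f 49 45 53
f 51 49 50
f 52 51 44
f 56 58 55
f 59 56 55
f 55 58 57
f 57 59 55
f 56 62 58
f 60 56 59
f 60 62 56
f 58 62 57
f 61 59 57
f 57 62 61
f 61 60 59
f 62 60 61



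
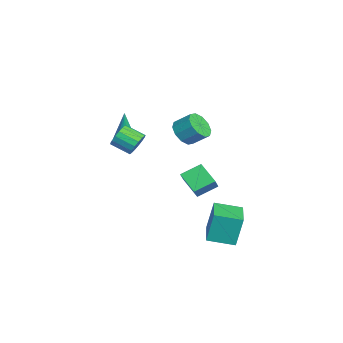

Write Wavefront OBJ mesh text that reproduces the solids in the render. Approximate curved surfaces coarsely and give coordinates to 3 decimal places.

v -0.349 1.129 -4.875
v -0.5 1.562 -2.949
v -0.195 2.774 -5.233
v -0.346 3.207 -3.306
v 1.786 0.973 -4.674
v 1.635 1.406 -2.747
v 1.94 2.618 -5.031
v 1.789 3.051 -3.105
v 1.401 -2.806 2.885
v 1.985 -2.774 3.416
v 1.523 -3.823 3.986
v 0.939 -3.854 3.455
v 1.709 -2.568 3.572
v 1.248 -3.616 4.142
v 1.363 -2.416 3.571
v 0.901 -3.465 4.141
v 1.026 -2.353 3.413
v 0.564 -3.402 3.983
v 0.774 -2.394 3.133
v 0.312 -3.443 3.704
v 0.666 -2.53 2.797
v 0.204 -3.578 3.368
v 0.726 -2.728 2.481
v 0.264 -3.777 3.052
v 0.941 -2.944 2.257
v 0.479 -3.993 2.828
v 1.261 -3.129 2.178
v 0.8 -4.178 2.748
v 1.614 -3.239 2.26
v 1.152 -4.288 2.83
v 1.917 -3.25 2.485
v 1.455 -4.299 3.055
v 2.102 -3.16 2.802
v 1.64 -4.208 3.372
v 2.127 -2.988 3.138
v 1.665 -4.036 3.708
v -0.73 -3.479 2.285
v -0.12 -3.369 2.278
v -0.71 -3.461 4.315
v -0.24 -3.098 2.277
v -0.473 -2.914 2.278
v -0.765 -2.86 2.28
v -1.049 -2.947 2.283
v -1.259 -3.157 2.287
v -1.348 -3.44 2.291
v -1.296 -3.732 2.293
v -1.114 -3.966 2.293
v -0.843 -4.088 2.292
v -0.547 -4.071 2.289
v -0.293 -3.919 2.285
v -0.138 -3.665 2.281
v -3.869 -0.178 -2.412
v -4.212 1.073 -1.765
v -4.645 0.052 -3.27
v -4.989 1.303 -2.622
v -2.711 0.577 -3.258
v -3.055 1.828 -2.61
v -3.488 0.807 -4.115
v -3.831 2.058 -3.468
v -2.211 -0.082 1.897
v -1.287 -0.264 1.709
v -0.945 0.661 2.494
v -1.869 0.842 2.683
v -1.479 0.14 1.318
v -1.137 1.064 2.103
v -1.95 0.458 1.148
v -1.608 1.382 1.933
v -2.521 0.57 1.265
v -2.179 1.494 2.05
v -2.973 0.433 1.623
v -2.631 1.357 2.408
v -3.135 0.099 2.086
v -2.793 1.024 2.871
v -2.943 -0.304 2.477
v -2.601 0.62 3.262
v -2.472 -0.622 2.647
v -2.13 0.302 3.432
v -1.901 -0.734 2.53
v -1.559 0.19 3.315
v -1.449 -0.597 2.172
v -1.107 0.327 2.957
f 2 4 1
f 5 2 1
f 1 4 3
f 3 5 1
f 2 8 4
f 6 2 5
f 6 8 2
f 4 8 3
f 7 5 3
f 3 8 7
f 7 6 5
f 8 6 7
f 10 9 13
f 10 13 11
f 11 13 14
f 11 14 12
f 13 9 15
f 13 15 14
f 14 15 16
f 14 16 12
f 15 9 17
f 15 17 16
f 16 17 18
f 16 18 12
f 17 9 19
f 17 19 18
f 18 19 20
f 18 20 12
f 19 9 21
f 19 21 20
f 20 21 22
f 20 22 12
f 21 9 23
f 21 23 22
f 22 23 24
f 22 24 12
f 23 9 25
f 23 25 24
f 24 25 26
f 24 26 12
f 25 9 27
f 25 27 26
f 26 27 28
f 26 28 12
f 27 9 29
f 27 29 28
f 28 29 30
f 28 30 12
f 29 9 31
f 29 31 30
f 30 31 32
f 30 32 12
f 31 9 33
f 31 33 32
f 32 33 34
f 32 34 12
f 33 9 35
f 33 35 34
f 34 35 36
f 34 36 12
f 35 9 10
f 35 10 36
f 36 10 11
f 36 11 12
f 38 37 40
f 38 40 39
f 40 37 41
f 40 41 39
f 41 37 42
f 41 42 39
f 42 37 43
f 42 43 39
f 43 37 44
f 43 44 39
f 44 37 45
f 44 45 39
f 45 37 46
f 45 46 39
f 46 37 47
f 46 47 39
f 47 37 48
f 47 48 39
f 48 37 49
f 48 49 39
f 49 37 50
f 49 50 39
f 50 37 51
f 50 51 39
f 51 37 38
f 51 38 39
f 53 55 52
f 56 53 52
f 52 55 54
f 54 56 52
f 53 59 55
f 57 53 56
f 57 59 53
f 55 59 54
f 58 56 54
f 54 59 58
f 58 57 56
f 59 57 58
f 61 60 64
f 61 64 62
f 62 64 65
f 62 65 63
f 64 60 66
f 64 66 65
f 65 66 67
f 65 67 63
f 66 60 68
f 66 68 67
f 67 68 69
f 67 69 63
f 68 60 70
f 68 70 69
f 69 70 71
f 69 71 63
f 70 60 72
f 70 72 71
f 71 72 73
f 71 73 63
f 72 60 74
f 72 74 73
f 73 74 75
f 73 75 63
f 74 60 76
f 74 76 75
f 75 76 77
f 75 77 63
f 76 60 78
f 76 78 77
f 77 78 79
f 77 79 63
f 78 60 80
f 78 80 79
f 79 80 81
f 79 81 63
f 80 60 61
f 80 61 81
f 81 61 62
f 81 62 63



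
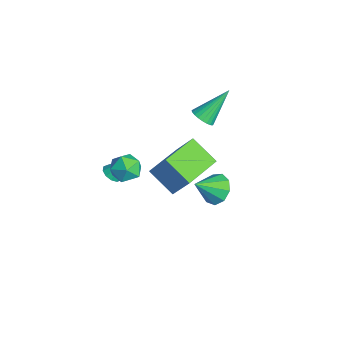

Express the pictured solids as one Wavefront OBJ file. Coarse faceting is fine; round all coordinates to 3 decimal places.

v 3.575 0.331 0.383
v 4.223 0.101 -0.063
v 3.805 -0.711 1.257
v 4.382 0.467 0.332
v 4.163 0.769 0.751
v 3.668 0.867 0.997
v 3.13 0.714 0.957
v 2.8 0.382 0.648
v 2.832 0.026 0.215
v 3.212 -0.186 -0.139
v 3.761 -0.157 -0.249
v 0.967 -3.721 -0.081
v 1.269 -3.395 -0.37
v 1.133 -2.859 1.061
v 0.958 -3.297 -0.399
v 0.65 -3.361 -0.306
v 0.464 -3.562 -0.127
v 0.47 -3.824 0.069
v 0.666 -4.047 0.209
v 0.977 -4.145 0.237
v 1.285 -4.081 0.145
v 1.471 -3.879 -0.034
v 1.465 -3.617 -0.231
v -1.626 0.975 -3.827
v -2.714 0.127 -2.922
v -1.017 1.609 -2.502
v -2.105 0.76 -1.597
v -0.215 -0.68 -3.683
v -1.303 -1.529 -2.778
v 0.394 -0.047 -2.358
v -0.694 -0.895 -1.453
v 1.77 -3.076 1.991
v 2.229 -2.695 1.444
v 2.551 -4.125 1.916
v 3.01 -3.744 1.369
v 3.003 -3.492 2.139
v 2.52 -2.844 2.185
v 2.26 -3.976 1.175
v 1.777 -3.328 1.221
v 2.532 -3.251 0.94
v 2.992 -2.951 1.536
v 1.788 -3.869 1.824
v 2.248 -3.569 2.42
v -2.517 1.314 -0.521
v -1.974 1.159 -0.221
v -2.903 2.686 0.881
v -1.895 1.339 -0.375
v -1.91 1.515 -0.551
v -2.019 1.66 -0.723
v -2.203 1.753 -0.864
v -2.434 1.778 -0.953
v -2.679 1.733 -0.976
v -2.899 1.624 -0.93
v -3.061 1.468 -0.822
v -3.14 1.288 -0.668
v -3.124 1.112 -0.491
v -3.016 0.967 -0.319
v -2.832 0.875 -0.178
v -2.6 0.849 -0.089
v -2.356 0.894 -0.066
v -2.136 1.003 -0.112
f 2 1 4
f 2 4 3
f 4 1 5
f 4 5 3
f 5 1 6
f 5 6 3
f 6 1 7
f 6 7 3
f 7 1 8
f 7 8 3
f 8 1 9
f 8 9 3
f 9 1 10
f 9 10 3
f 10 1 11
f 10 11 3
f 11 1 2
f 11 2 3
f 13 12 15
f 13 15 14
f 15 12 16
f 15 16 14
f 16 12 17
f 16 17 14
f 17 12 18
f 17 18 14
f 18 12 19
f 18 19 14
f 19 12 20
f 19 20 14
f 20 12 21
f 20 21 14
f 21 12 22
f 21 22 14
f 22 12 23
f 22 23 14
f 23 12 13
f 23 13 14
f 25 27 24
f 28 25 24
f 24 27 26
f 26 28 24
f 25 31 27
f 29 25 28
f 29 31 25
f 27 31 26
f 30 28 26
f 26 31 30
f 30 29 28
f 31 29 30
f 32 43 37
f 32 37 33
f 32 33 39
f 32 39 42
f 32 42 43
f 33 37 41
f 37 43 36
f 43 42 34
f 42 39 38
f 39 33 40
f 35 41 36
f 35 36 34
f 35 34 38
f 35 38 40
f 35 40 41
f 36 41 37
f 34 36 43
f 38 34 42
f 40 38 39
f 41 40 33
f 45 44 47
f 45 47 46
f 47 44 48
f 47 48 46
f 48 44 49
f 48 49 46
f 49 44 50
f 49 50 46
f 50 44 51
f 50 51 46
f 51 44 52
f 51 52 46
f 52 44 53
f 52 53 46
f 53 44 54
f 53 54 46
f 54 44 55
f 54 55 46
f 55 44 56
f 55 56 46
f 56 44 57
f 56 57 46
f 57 44 58
f 57 58 46
f 58 44 59
f 58 59 46
f 59 44 60
f 59 60 46
f 60 44 61
f 60 61 46
f 61 44 45
f 61 45 46



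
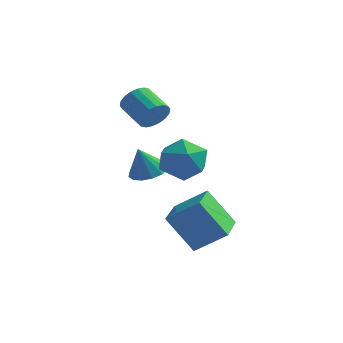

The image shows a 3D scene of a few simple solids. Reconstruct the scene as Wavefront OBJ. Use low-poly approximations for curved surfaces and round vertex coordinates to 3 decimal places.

v -3.067 1.593 1.997
v -2.581 1.921 2.541
v -3.726 2.616 3.146
v -4.213 2.287 2.603
v -2.576 2.159 2.276
v -3.722 2.854 2.882
v -2.669 2.285 1.956
v -3.814 2.98 2.562
v -2.841 2.274 1.645
v -3.986 2.969 2.25
v -3.057 2.128 1.403
v -4.202 2.822 2.008
v -3.276 1.876 1.279
v -4.421 2.57 1.884
v -3.453 1.567 1.297
v -4.598 2.262 1.902
v -3.554 1.264 1.454
v -4.699 1.959 2.059
v -3.558 1.026 1.718
v -4.704 1.721 2.324
v -3.466 0.9 2.038
v -4.611 1.595 2.644
v -3.294 0.911 2.35
v -4.439 1.606 2.955
v -3.078 1.058 2.592
v -4.223 1.752 3.197
v -2.859 1.31 2.716
v -4.004 2.004 3.321
v -2.682 1.618 2.698
v -3.827 2.313 3.303
v 0.28 -2.602 -3.429
v -0.939 -2.63 -1.794
v -0.045 -0.731 -3.639
v -1.264 -0.759 -2.003
v 1.604 -2.261 -2.437
v 0.385 -2.289 -0.801
v 1.279 -0.39 -2.646
v 0.06 -0.418 -1.011
v -3.071 0.914 -0.945
v -2.332 1.354 -0.648
v -3.429 0.606 0.405
v -2.671 1.681 -0.664
v -3.117 1.802 -0.755
v -3.551 1.685 -0.897
v -3.856 1.362 -1.051
v -3.95 0.918 -1.178
v -3.809 0.473 -1.241
v -3.471 0.146 -1.226
v -3.025 0.025 -1.135
v -2.591 0.142 -0.993
v -2.286 0.466 -0.838
v -2.191 0.91 -0.712
v -1.796 -0.495 1.186
v -0.806 0.143 1.172
v -0.834 -2.003 0.528
v 0.156 -1.365 0.514
v -0.336 -1.667 1.54
v -0.93 -0.735 1.947
v -0.71 -1.125 -0.247
v -1.304 -0.193 0.16
v -0.135 -0.247 0.286
v 0.097 -0.582 1.391
v -1.737 -1.278 0.309
v -1.505 -1.613 1.414
f 2 1 5
f 2 5 3
f 3 5 6
f 3 6 4
f 5 1 7
f 5 7 6
f 6 7 8
f 6 8 4
f 7 1 9
f 7 9 8
f 8 9 10
f 8 10 4
f 9 1 11
f 9 11 10
f 10 11 12
f 10 12 4
f 11 1 13
f 11 13 12
f 12 13 14
f 12 14 4
f 13 1 15
f 13 15 14
f 14 15 16
f 14 16 4
f 15 1 17
f 15 17 16
f 16 17 18
f 16 18 4
f 17 1 19
f 17 19 18
f 18 19 20
f 18 20 4
f 19 1 21
f 19 21 20
f 20 21 22
f 20 22 4
f 21 1 23
f 21 23 22
f 22 23 24
f 22 24 4
f 23 1 25
f 23 25 24
f 24 25 26
f 24 26 4
f 25 1 27
f 25 27 26
f 26 27 28
f 26 28 4
f 27 1 29
f 27 29 28
f 28 29 30
f 28 30 4
f 29 1 2
f 29 2 30
f 30 2 3
f 30 3 4
f 32 34 31
f 35 32 31
f 31 34 33
f 33 35 31
f 32 38 34
f 36 32 35
f 36 38 32
f 34 38 33
f 37 35 33
f 33 38 37
f 37 36 35
f 38 36 37
f 40 39 42
f 40 42 41
f 42 39 43
f 42 43 41
f 43 39 44
f 43 44 41
f 44 39 45
f 44 45 41
f 45 39 46
f 45 46 41
f 46 39 47
f 46 47 41
f 47 39 48
f 47 48 41
f 48 39 49
f 48 49 41
f 49 39 50
f 49 50 41
f 50 39 51
f 50 51 41
f 51 39 52
f 51 52 41
f 52 39 40
f 52 40 41
f 53 64 58
f 53 58 54
f 53 54 60
f 53 60 63
f 53 63 64
f 54 58 62
f 58 64 57
f 64 63 55
f 63 60 59
f 60 54 61
f 56 62 57
f 56 57 55
f 56 55 59
f 56 59 61
f 56 61 62
f 57 62 58
f 55 57 64
f 59 55 63
f 61 59 60
f 62 61 54



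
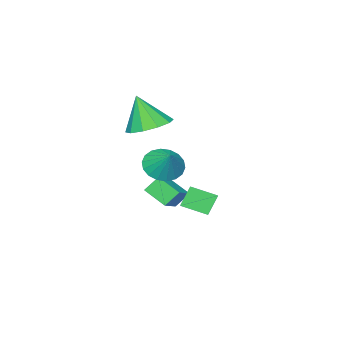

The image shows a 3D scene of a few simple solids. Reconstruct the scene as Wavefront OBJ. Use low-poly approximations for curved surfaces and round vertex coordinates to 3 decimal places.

v 2.23 0.654 0.943
v 2.613 1.183 0.309
v 2.65 1.446 1.857
v 2.241 1.339 0.344
v 1.867 1.36 0.498
v 1.565 1.24 0.74
v 1.394 1.005 1.023
v 1.39 0.7 1.289
v 1.552 0.386 1.487
v 1.848 0.125 1.577
v 2.22 -0.031 1.542
v 2.594 -0.052 1.388
v 2.896 0.068 1.146
v 3.066 0.303 0.864
v 3.071 0.608 0.597
v 2.909 0.922 0.399
v 0.196 1.824 -1.181
v 0.798 0.845 -0.769
v 1.228 2.744 -0.501
v 1.829 1.765 -0.09
v 0.791 1.815 -2.07
v 1.392 0.836 -1.659
v 1.822 2.735 -1.391
v 2.424 1.756 -0.979
v 0.679 -1.624 2.027
v 1.608 -1.106 2.148
v 0.821 -2.256 3.653
v 1.122 -0.703 2.347
v 0.467 -0.653 2.424
v -0.107 -0.973 2.349
v -0.38 -1.542 2.152
v -0.249 -2.142 1.907
v 0.237 -2.544 1.708
v 0.891 -2.595 1.631
v 1.465 -2.275 1.705
v 1.739 -1.706 1.903
v -1.276 -2.326 -2
v 0.017 -1.737 -1.286
v -1.419 -1.245 -2.631
v -0.126 -0.656 -1.917
v -0.734 -2.664 -2.703
v 0.559 -2.075 -1.989
v -0.877 -1.583 -3.334
v 0.416 -0.994 -2.62
f 2 1 4
f 2 4 3
f 4 1 5
f 4 5 3
f 5 1 6
f 5 6 3
f 6 1 7
f 6 7 3
f 7 1 8
f 7 8 3
f 8 1 9
f 8 9 3
f 9 1 10
f 9 10 3
f 10 1 11
f 10 11 3
f 11 1 12
f 11 12 3
f 12 1 13
f 12 13 3
f 13 1 14
f 13 14 3
f 14 1 15
f 14 15 3
f 15 1 16
f 15 16 3
f 16 1 2
f 16 2 3
f 18 20 17
f 21 18 17
f 17 20 19
f 19 21 17
f 18 24 20
f 22 18 21
f 22 24 18
f 20 24 19
f 23 21 19
f 19 24 23
f 23 22 21
f 24 22 23
f 26 25 28
f 26 28 27
f 28 25 29
f 28 29 27
f 29 25 30
f 29 30 27
f 30 25 31
f 30 31 27
f 31 25 32
f 31 32 27
f 32 25 33
f 32 33 27
f 33 25 34
f 33 34 27
f 34 25 35
f 34 35 27
f 35 25 36
f 35 36 27
f 36 25 26
f 36 26 27
f 38 40 37
f 41 38 37
f 37 40 39
f 39 41 37
f 38 44 40
f 42 38 41
f 42 44 38
f 40 44 39
f 43 41 39
f 39 44 43
f 43 42 41
f 44 42 43



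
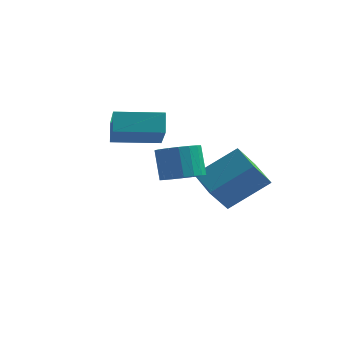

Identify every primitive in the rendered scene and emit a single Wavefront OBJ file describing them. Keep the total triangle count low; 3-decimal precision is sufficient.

v -4.761 2.402 0.259
v -4.082 0.982 1.603
v -4.976 3.031 1.033
v -4.298 1.61 2.377
v -2.882 3.19 0.143
v -2.204 1.769 1.487
v -3.098 3.818 0.917
v -2.419 2.398 2.261
v -0.637 -0.751 0.505
v 0.167 -0.916 0.848
v -0.238 -0.333 2.078
v -1.043 -0.169 1.735
v 0.211 -0.555 0.692
v -0.195 0.028 1.921
v 0.086 -0.233 0.498
v -0.319 0.35 1.728
v -0.182 -0.013 0.305
v -0.587 0.57 1.535
v -0.54 0.06 0.153
v -0.945 0.643 1.382
v -0.917 -0.027 0.07
v -1.323 0.555 1.3
v -1.239 -0.258 0.073
v -1.644 0.325 1.303
v -1.442 -0.587 0.162
v -1.847 -0.004 1.392
v -1.485 -0.948 0.319
v -1.891 -0.365 1.548
v -1.361 -1.27 0.512
v -1.766 -0.687 1.742
v -1.093 -1.49 0.705
v -1.498 -0.907 1.935
v -0.735 -1.563 0.858
v -1.14 -0.98 2.087
v -0.357 -1.475 0.94
v -0.763 -0.893 2.17
v -0.036 -1.245 0.937
v -0.441 -0.662 2.167
v -0.014 2.92 -2.965
v -0.495 2.038 -1.706
v -0.997 3.966 -2.608
v -1.479 3.085 -1.35
v 1.479 3.895 -1.71
v 0.997 3.014 -0.452
v 0.495 4.942 -1.354
v 0.014 4.06 -0.095
f 2 4 1
f 5 2 1
f 1 4 3
f 3 5 1
f 2 8 4
f 6 2 5
f 6 8 2
f 4 8 3
f 7 5 3
f 3 8 7
f 7 6 5
f 8 6 7
f 10 9 13
f 10 13 11
f 11 13 14
f 11 14 12
f 13 9 15
f 13 15 14
f 14 15 16
f 14 16 12
f 15 9 17
f 15 17 16
f 16 17 18
f 16 18 12
f 17 9 19
f 17 19 18
f 18 19 20
f 18 20 12
f 19 9 21
f 19 21 20
f 20 21 22
f 20 22 12
f 21 9 23
f 21 23 22
f 22 23 24
f 22 24 12
f 23 9 25
f 23 25 24
f 24 25 26
f 24 26 12
f 25 9 27
f 25 27 26
f 26 27 28
f 26 28 12
f 27 9 29
f 27 29 28
f 28 29 30
f 28 30 12
f 29 9 31
f 29 31 30
f 30 31 32
f 30 32 12
f 31 9 33
f 31 33 32
f 32 33 34
f 32 34 12
f 33 9 35
f 33 35 34
f 34 35 36
f 34 36 12
f 35 9 37
f 35 37 36
f 36 37 38
f 36 38 12
f 37 9 10
f 37 10 38
f 38 10 11
f 38 11 12
f 40 42 39
f 43 40 39
f 39 42 41
f 41 43 39
f 40 46 42
f 44 40 43
f 44 46 40
f 42 46 41
f 45 43 41
f 41 46 45
f 45 44 43
f 46 44 45



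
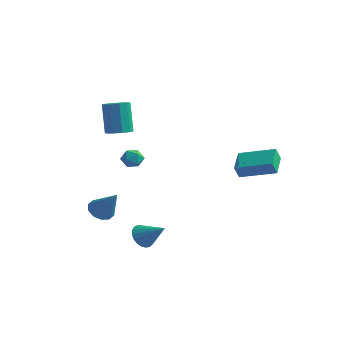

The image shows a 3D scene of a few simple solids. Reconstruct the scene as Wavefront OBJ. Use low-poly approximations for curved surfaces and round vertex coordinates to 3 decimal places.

v -2.87 -1.692 -3.788
v -2.277 -1.766 -4.273
v -1.71 -1.808 -2.352
v -2.339 -1.302 -4.186
v -2.603 -0.987 -3.947
v -2.97 -0.941 -3.647
v -3.298 -1.182 -3.401
v -3.463 -1.618 -3.303
v -3.402 -2.081 -3.39
v -3.137 -2.396 -3.629
v -2.771 -2.442 -3.929
v -2.442 -2.201 -4.175
v -2.127 -0.468 0.044
v -1.68 -0.119 -0.278
v -1.48 -1.301 0.038
v -1.033 -0.952 -0.284
v -1.173 -0.81 0.337
v -1.573 -0.295 0.341
v -1.587 -1.125 -0.581
v -1.987 -0.61 -0.577
v -1.347 -0.525 -0.664
v -1.091 -0.33 -0.097
v -2.069 -1.09 -0.143
v -1.813 -0.895 0.424
v 0.641 -2.723 -4.253
v 1.051 -3.033 -4.799
v 1.919 -2.597 -3.367
v 1.069 -2.73 -4.869
v 1.013 -2.425 -4.832
v 0.893 -2.172 -4.695
v 0.73 -2.014 -4.482
v 0.551 -1.979 -4.229
v 0.387 -2.072 -3.98
v 0.268 -2.278 -3.779
v 0.213 -2.561 -3.659
v 0.232 -2.872 -3.642
v 0.322 -3.157 -3.731
v 0.467 -3.367 -3.91
v 0.642 -3.466 -4.149
v 0.817 -3.436 -4.405
v 0.962 -3.283 -4.635
v -2.917 -0.097 1.206
v -2.21 -0.103 1.39
v -2.677 0.25 3.197
v -3.383 0.257 3.014
v -2.322 0.32 1.278
v -2.788 0.673 3.086
v -2.66 0.583 1.139
v -3.126 0.937 2.947
v -3.097 0.587 1.026
v -3.563 0.941 2.834
v -3.465 0.33 0.981
v -3.931 0.684 2.789
v -3.623 -0.09 1.023
v -4.09 0.263 2.83
v -3.512 -0.513 1.134
v -3.978 -0.16 2.942
v -3.174 -0.777 1.273
v -3.64 -0.423 3.081
v -2.737 -0.781 1.386
v -3.203 -0.427 3.194
v -2.369 -0.524 1.431
v -2.835 -0.17 3.239
v 2.346 3.103 -1.748
v 2.258 2.772 -1.003
v 1.734 4.34 -1.27
v 1.646 4.008 -0.525
v 4.194 3.812 -1.215
v 4.106 3.48 -0.47
v 3.582 5.048 -0.737
v 3.494 4.717 0.008
f 2 1 4
f 2 4 3
f 4 1 5
f 4 5 3
f 5 1 6
f 5 6 3
f 6 1 7
f 6 7 3
f 7 1 8
f 7 8 3
f 8 1 9
f 8 9 3
f 9 1 10
f 9 10 3
f 10 1 11
f 10 11 3
f 11 1 12
f 11 12 3
f 12 1 2
f 12 2 3
f 13 24 18
f 13 18 14
f 13 14 20
f 13 20 23
f 13 23 24
f 14 18 22
f 18 24 17
f 24 23 15
f 23 20 19
f 20 14 21
f 16 22 17
f 16 17 15
f 16 15 19
f 16 19 21
f 16 21 22
f 17 22 18
f 15 17 24
f 19 15 23
f 21 19 20
f 22 21 14
f 26 25 28
f 26 28 27
f 28 25 29
f 28 29 27
f 29 25 30
f 29 30 27
f 30 25 31
f 30 31 27
f 31 25 32
f 31 32 27
f 32 25 33
f 32 33 27
f 33 25 34
f 33 34 27
f 34 25 35
f 34 35 27
f 35 25 36
f 35 36 27
f 36 25 37
f 36 37 27
f 37 25 38
f 37 38 27
f 38 25 39
f 38 39 27
f 39 25 40
f 39 40 27
f 40 25 41
f 40 41 27
f 41 25 26
f 41 26 27
f 43 42 46
f 43 46 44
f 44 46 47
f 44 47 45
f 46 42 48
f 46 48 47
f 47 48 49
f 47 49 45
f 48 42 50
f 48 50 49
f 49 50 51
f 49 51 45
f 50 42 52
f 50 52 51
f 51 52 53
f 51 53 45
f 52 42 54
f 52 54 53
f 53 54 55
f 53 55 45
f 54 42 56
f 54 56 55
f 55 56 57
f 55 57 45
f 56 42 58
f 56 58 57
f 57 58 59
f 57 59 45
f 58 42 60
f 58 60 59
f 59 60 61
f 59 61 45
f 60 42 62
f 60 62 61
f 61 62 63
f 61 63 45
f 62 42 43
f 62 43 63
f 63 43 44
f 63 44 45
f 65 67 64
f 68 65 64
f 64 67 66
f 66 68 64
f 65 71 67
f 69 65 68
f 69 71 65
f 67 71 66
f 70 68 66
f 66 71 70
f 70 69 68
f 71 69 70



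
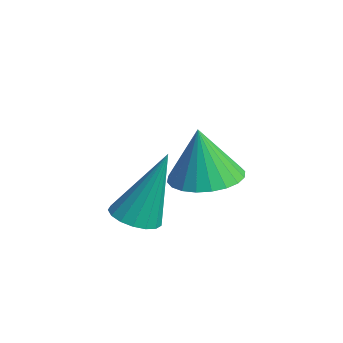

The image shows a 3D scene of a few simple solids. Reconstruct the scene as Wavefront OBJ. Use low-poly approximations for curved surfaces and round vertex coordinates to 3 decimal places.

v -2.228 2.451 0.111
v -1.576 1.989 0.086
v -2.292 2.289 1.469
v -1.449 2.272 0.126
v -1.441 2.582 0.163
v -1.552 2.872 0.192
v -1.767 3.097 0.209
v -2.052 3.225 0.211
v -2.364 3.235 0.198
v -2.655 3.125 0.171
v -2.881 2.913 0.135
v -3.008 2.631 0.096
v -3.016 2.321 0.058
v -2.904 2.031 0.029
v -2.689 1.805 0.012
v -2.405 1.678 0.01
v -2.093 1.668 0.023
v -1.802 1.777 0.05
v -0.813 0.456 0.12
v -0.31 0.239 0.164
v -0.687 1.084 1.78
v -0.266 0.48 0.069
v -0.348 0.716 -0.014
v -0.536 0.893 -0.067
v -0.788 0.969 -0.076
v -1.045 0.928 -0.041
v -1.25 0.778 0.031
v -1.354 0.555 0.123
v -1.334 0.309 0.215
v -1.195 0.096 0.285
v -0.969 -0.034 0.317
v -0.706 -0.052 0.304
v -0.468 0.047 0.248
f 2 1 4
f 2 4 3
f 4 1 5
f 4 5 3
f 5 1 6
f 5 6 3
f 6 1 7
f 6 7 3
f 7 1 8
f 7 8 3
f 8 1 9
f 8 9 3
f 9 1 10
f 9 10 3
f 10 1 11
f 10 11 3
f 11 1 12
f 11 12 3
f 12 1 13
f 12 13 3
f 13 1 14
f 13 14 3
f 14 1 15
f 14 15 3
f 15 1 16
f 15 16 3
f 16 1 17
f 16 17 3
f 17 1 18
f 17 18 3
f 18 1 2
f 18 2 3
f 20 19 22
f 20 22 21
f 22 19 23
f 22 23 21
f 23 19 24
f 23 24 21
f 24 19 25
f 24 25 21
f 25 19 26
f 25 26 21
f 26 19 27
f 26 27 21
f 27 19 28
f 27 28 21
f 28 19 29
f 28 29 21
f 29 19 30
f 29 30 21
f 30 19 31
f 30 31 21
f 31 19 32
f 31 32 21
f 32 19 33
f 32 33 21
f 33 19 20
f 33 20 21



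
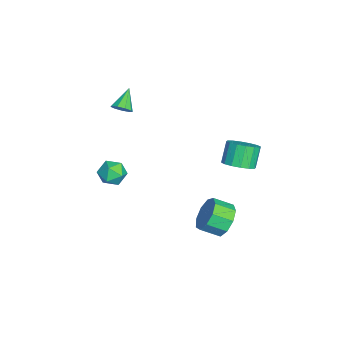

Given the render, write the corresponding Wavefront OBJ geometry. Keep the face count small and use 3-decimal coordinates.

v -3.644 -2.425 -3.773
v -3.028 -2.862 -4.189
v -3.932 -3.558 -3.011
v -3.316 -3.995 -3.427
v -3.103 -3.357 -2.887
v -2.925 -2.657 -3.358
v -4.035 -3.763 -3.842
v -3.857 -3.063 -4.313
v -3.27 -3.688 -4.232
v -2.693 -3.438 -3.642
v -4.267 -2.982 -3.558
v -3.69 -2.732 -2.968
v -3.203 -2.64 1.775
v -2.866 -2.823 2.224
v -4.177 -2.3 2.645
v -2.796 -2.432 2.149
v -2.917 -2.139 1.899
v -3.172 -2.081 1.591
v -3.441 -2.284 1.369
v -3.598 -2.654 1.337
v -3.571 -3.018 1.51
v -3.371 -3.205 1.807
v -3.093 -3.128 2.089
v 1.308 2.714 -2.986
v 1.572 2.26 -3.837
v 1.615 1.252 -3.285
v 1.352 1.706 -2.434
v 2.13 2.468 -3.5
v 2.173 1.459 -2.949
v 2.304 2.791 -2.923
v 2.347 1.783 -2.372
v 2.012 3.078 -2.375
v 2.055 2.07 -1.824
v 1.391 3.195 -2.113
v 1.434 2.187 -1.561
v 0.732 3.087 -2.259
v 0.775 2.079 -1.708
v 0.342 2.804 -2.745
v 0.385 1.796 -2.194
v 0.405 2.48 -3.344
v 0.448 1.471 -2.792
v 0.89 2.264 -3.775
v 0.933 1.256 -3.223
v -0.235 3.282 0.022
v 0.401 3.797 0.316
v -0.289 4.034 1.393
v -0.925 3.518 1.098
v 0.129 4.07 0.082
v -0.56 4.306 1.159
v -0.241 4.131 -0.168
v -0.93 4.367 0.909
v -0.609 3.965 -0.367
v -1.298 4.201 0.709
v -0.877 3.615 -0.462
v -1.566 3.852 0.614
v -0.973 3.177 -0.428
v -1.662 3.413 0.649
v -0.871 2.766 -0.273
v -1.561 3.003 0.804
v -0.6 2.494 -0.039
v -1.289 2.73 1.038
v -0.23 2.433 0.211
v -0.919 2.669 1.288
v 0.138 2.599 0.411
v -0.551 2.835 1.487
v 0.406 2.948 0.506
v -0.283 3.185 1.582
v 0.502 3.387 0.471
v -0.187 3.623 1.548
f 1 12 6
f 1 6 2
f 1 2 8
f 1 8 11
f 1 11 12
f 2 6 10
f 6 12 5
f 12 11 3
f 11 8 7
f 8 2 9
f 4 10 5
f 4 5 3
f 4 3 7
f 4 7 9
f 4 9 10
f 5 10 6
f 3 5 12
f 7 3 11
f 9 7 8
f 10 9 2
f 14 13 16
f 14 16 15
f 16 13 17
f 16 17 15
f 17 13 18
f 17 18 15
f 18 13 19
f 18 19 15
f 19 13 20
f 19 20 15
f 20 13 21
f 20 21 15
f 21 13 22
f 21 22 15
f 22 13 23
f 22 23 15
f 23 13 14
f 23 14 15
f 25 24 28
f 25 28 26
f 26 28 29
f 26 29 27
f 28 24 30
f 28 30 29
f 29 30 31
f 29 31 27
f 30 24 32
f 30 32 31
f 31 32 33
f 31 33 27
f 32 24 34
f 32 34 33
f 33 34 35
f 33 35 27
f 34 24 36
f 34 36 35
f 35 36 37
f 35 37 27
f 36 24 38
f 36 38 37
f 37 38 39
f 37 39 27
f 38 24 40
f 38 40 39
f 39 40 41
f 39 41 27
f 40 24 42
f 40 42 41
f 41 42 43
f 41 43 27
f 42 24 25
f 42 25 43
f 43 25 26
f 43 26 27
f 45 44 48
f 45 48 46
f 46 48 49
f 46 49 47
f 48 44 50
f 48 50 49
f 49 50 51
f 49 51 47
f 50 44 52
f 50 52 51
f 51 52 53
f 51 53 47
f 52 44 54
f 52 54 53
f 53 54 55
f 53 55 47
f 54 44 56
f 54 56 55
f 55 56 57
f 55 57 47
f 56 44 58
f 56 58 57
f 57 58 59
f 57 59 47
f 58 44 60
f 58 60 59
f 59 60 61
f 59 61 47
f 60 44 62
f 60 62 61
f 61 62 63
f 61 63 47
f 62 44 64
f 62 64 63
f 63 64 65
f 63 65 47
f 64 44 66
f 64 66 65
f 65 66 67
f 65 67 47
f 66 44 68
f 66 68 67
f 67 68 69
f 67 69 47
f 68 44 45
f 68 45 69
f 69 45 46
f 69 46 47



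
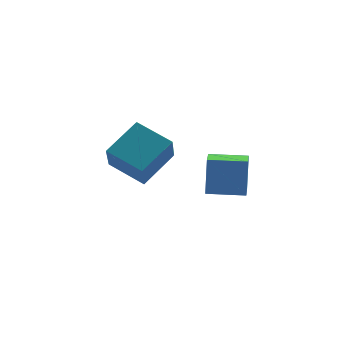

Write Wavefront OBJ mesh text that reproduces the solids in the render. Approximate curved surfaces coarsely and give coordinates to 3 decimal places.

v -0.288 -2.459 -1.737
v 0.019 -2.041 -0.045
v -1.676 -1.55 -1.71
v -1.369 -1.132 -0.018
v 0.289 -1.568 -2.062
v 0.596 -1.15 -0.37
v -1.099 -0.659 -2.035
v -0.792 -0.241 -0.343
v -2.411 2.354 -3.179
v -2.941 1.531 -1.728
v -3.257 3.968 -2.572
v -3.787 3.145 -1.122
v -0.653 2.915 -2.218
v -1.183 2.092 -0.768
v -1.499 4.529 -1.612
v -2.029 3.706 -0.161
f 2 4 1
f 5 2 1
f 1 4 3
f 3 5 1
f 2 8 4
f 6 2 5
f 6 8 2
f 4 8 3
f 7 5 3
f 3 8 7
f 7 6 5
f 8 6 7
f 10 12 9
f 13 10 9
f 9 12 11
f 11 13 9
f 10 16 12
f 14 10 13
f 14 16 10
f 12 16 11
f 15 13 11
f 11 16 15
f 15 14 13
f 16 14 15



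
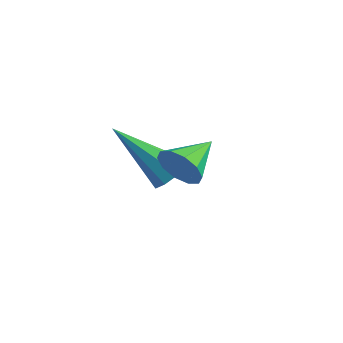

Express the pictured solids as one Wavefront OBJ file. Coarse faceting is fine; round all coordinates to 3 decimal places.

v -2.872 1.293 -4.631
v -2.325 1.174 -4.415
v -3.708 0.107 -3.169
v -2.514 1.546 -4.221
v -2.912 1.769 -4.268
v -3.287 1.714 -4.527
v -3.419 1.412 -4.847
v -3.23 1.04 -5.041
v -2.832 0.817 -4.994
v -2.457 0.872 -4.735
v -0.402 0.169 -3.36
v 0.017 0.074 -2.886
v -0.758 1.191 -2.84
v 0.199 0.282 -3.17
v 0.15 0.447 -3.526
v -0.109 0.505 -3.819
v -0.48 0.436 -3.937
v -0.821 0.264 -3.834
v -1.003 0.057 -3.55
v -0.954 -0.108 -3.194
v -0.695 -0.167 -2.901
v -0.324 -0.097 -2.783
f 2 1 4
f 2 4 3
f 4 1 5
f 4 5 3
f 5 1 6
f 5 6 3
f 6 1 7
f 6 7 3
f 7 1 8
f 7 8 3
f 8 1 9
f 8 9 3
f 9 1 10
f 9 10 3
f 10 1 2
f 10 2 3
f 12 11 14
f 12 14 13
f 14 11 15
f 14 15 13
f 15 11 16
f 15 16 13
f 16 11 17
f 16 17 13
f 17 11 18
f 17 18 13
f 18 11 19
f 18 19 13
f 19 11 20
f 19 20 13
f 20 11 21
f 20 21 13
f 21 11 22
f 21 22 13
f 22 11 12
f 22 12 13



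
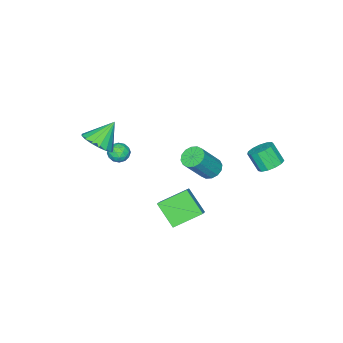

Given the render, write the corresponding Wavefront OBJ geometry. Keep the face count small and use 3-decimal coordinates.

v 0.934 0.863 -4.8
v 0.743 -0.484 -3.532
v -0.434 1.932 -3.87
v -0.625 0.585 -2.602
v 1.625 1.275 -4.258
v 1.434 -0.072 -2.99
v 0.257 2.344 -3.328
v 0.066 0.997 -2.06
v -3.637 4.162 -0.508
v -2.964 3.761 -0.81
v -2.91 2.996 0.326
v -3.583 3.398 0.628
v -2.799 4.132 -0.567
v -2.746 3.368 0.568
v -2.901 4.514 -0.306
v -2.847 3.749 0.83
v -3.236 4.783 -0.109
v -3.183 4.019 1.027
v -3.699 4.856 -0.038
v -3.645 4.091 1.098
v -4.141 4.708 -0.116
v -4.088 3.944 1.019
v -4.424 4.387 -0.319
v -4.37 3.623 0.816
v -4.457 3.995 -0.582
v -4.403 3.23 0.554
v -4.229 3.655 -0.821
v -4.175 2.891 0.315
v -3.813 3.477 -0.961
v -3.76 2.713 0.175
v -3.342 3.516 -0.957
v -3.288 2.752 0.179
v 4.248 -1.97 3.162
v 5.005 -2.167 3.863
v 3.132 -1.65 4.458
v 5.046 -1.673 3.777
v 4.905 -1.248 3.55
v 4.613 -0.988 3.234
v 4.238 -0.953 2.901
v 3.865 -1.151 2.629
v 3.58 -1.537 2.479
v 3.448 -2.022 2.485
v 3.499 -2.495 2.646
v 3.723 -2.848 2.926
v 4.066 -3 3.26
v 4.452 -2.916 3.572
v 4.79 -2.615 3.789
v 0.536 -2.949 -0.882
v 1.232 -3.089 -1.033
v 0.568 -3.731 -0.007
v 1.264 -3.871 -0.158
v 1.075 -3.229 0.122
v 1.056 -2.746 -0.418
v 0.744 -4.074 -0.622
v 0.725 -3.591 -1.162
v 1.36 -3.785 -0.872
v 1.565 -3.262 -0.412
v 0.235 -3.558 -0.628
v 0.44 -3.035 -0.168
v 0.881 -2.95 -1.034
v 0.919 -3.87 -0.006
v 0.808 -3.492 0.159
v 1.217 -3.575 0.07
v 0.778 -2.748 -0.673
v 1.187 -2.831 -0.762
v 1.095 -2.913 -0.083
v 0.613 -3.989 -0.278
v 1.022 -4.072 -0.367
v 0.583 -3.245 -1.11
v 0.992 -3.328 -1.199
v 0.705 -3.907 -0.957
v 1.366 -3.442 -1.028
v 1.384 -3.901 -0.514
v 1.079 -4.021 -0.786
v 1.067 -3.737 -1.104
v 1.486 -3.135 -0.758
v 1.505 -3.594 -0.244
v 1.394 -3.217 -0.079
v 1.383 -2.933 -0.397
v 1.562 -3.543 -0.663
v 0.295 -3.226 -0.796
v 0.314 -3.685 -0.282
v 0.417 -3.887 -0.643
v 0.406 -3.603 -0.961
v 0.416 -2.919 -0.526
v 0.434 -3.378 -0.012
v 0.733 -3.083 0.064
v 0.721 -2.799 -0.254
v 0.238 -3.277 -0.377
v -3.192 0.1 -2.687
v -2.561 0.266 -3.133
v -1.257 -0.033 -1.398
v -1.888 -0.2 -0.953
v -2.681 0.626 -2.98
v -1.377 0.327 -1.246
v -2.938 0.845 -2.749
v -1.634 0.546 -1.015
v -3.263 0.864 -2.502
v -1.959 0.565 -0.768
v -3.569 0.679 -2.304
v -2.265 0.379 -0.57
v -3.774 0.338 -2.209
v -2.47 0.038 -0.474
v -3.823 -0.067 -2.242
v -2.519 -0.366 -0.507
v -3.703 -0.427 -2.394
v -2.399 -0.726 -0.66
v -3.446 -0.646 -2.625
v -2.142 -0.945 -0.891
v -3.121 -0.665 -2.872
v -1.817 -0.964 -1.138
v -2.815 -0.479 -3.07
v -1.511 -0.779 -1.336
v -2.61 -0.138 -3.166
v -1.306 -0.438 -1.431
f 2 4 1
f 5 2 1
f 1 4 3
f 3 5 1
f 2 8 4
f 6 2 5
f 6 8 2
f 4 8 3
f 7 5 3
f 3 8 7
f 7 6 5
f 8 6 7
f 10 9 13
f 10 13 11
f 11 13 14
f 11 14 12
f 13 9 15
f 13 15 14
f 14 15 16
f 14 16 12
f 15 9 17
f 15 17 16
f 16 17 18
f 16 18 12
f 17 9 19
f 17 19 18
f 18 19 20
f 18 20 12
f 19 9 21
f 19 21 20
f 20 21 22
f 20 22 12
f 21 9 23
f 21 23 22
f 22 23 24
f 22 24 12
f 23 9 25
f 23 25 24
f 24 25 26
f 24 26 12
f 25 9 27
f 25 27 26
f 26 27 28
f 26 28 12
f 27 9 29
f 27 29 28
f 28 29 30
f 28 30 12
f 29 9 31
f 29 31 30
f 30 31 32
f 30 32 12
f 31 9 10
f 31 10 32
f 32 10 11
f 32 11 12
f 34 33 36
f 34 36 35
f 36 33 37
f 36 37 35
f 37 33 38
f 37 38 35
f 38 33 39
f 38 39 35
f 39 33 40
f 39 40 35
f 40 33 41
f 40 41 35
f 41 33 42
f 41 42 35
f 42 33 43
f 42 43 35
f 43 33 44
f 43 44 35
f 44 33 45
f 44 45 35
f 45 33 46
f 45 46 35
f 46 33 47
f 46 47 35
f 47 33 34
f 47 34 35
f 48 85 64
f 85 59 88
f 64 88 53
f 85 88 64
f 48 64 60
f 64 53 65
f 60 65 49
f 64 65 60
f 48 60 69
f 60 49 70
f 69 70 55
f 60 70 69
f 48 69 81
f 69 55 84
f 81 84 58
f 69 84 81
f 48 81 85
f 81 58 89
f 85 89 59
f 81 89 85
f 49 65 76
f 65 53 79
f 76 79 57
f 65 79 76
f 53 88 66
f 88 59 87
f 66 87 52
f 88 87 66
f 59 89 86
f 89 58 82
f 86 82 50
f 89 82 86
f 58 84 83
f 84 55 71
f 83 71 54
f 84 71 83
f 55 70 75
f 70 49 72
f 75 72 56
f 70 72 75
f 51 77 63
f 77 57 78
f 63 78 52
f 77 78 63
f 51 63 61
f 63 52 62
f 61 62 50
f 63 62 61
f 51 61 68
f 61 50 67
f 68 67 54
f 61 67 68
f 51 68 73
f 68 54 74
f 73 74 56
f 68 74 73
f 51 73 77
f 73 56 80
f 77 80 57
f 73 80 77
f 52 78 66
f 78 57 79
f 66 79 53
f 78 79 66
f 50 62 86
f 62 52 87
f 86 87 59
f 62 87 86
f 54 67 83
f 67 50 82
f 83 82 58
f 67 82 83
f 56 74 75
f 74 54 71
f 75 71 55
f 74 71 75
f 57 80 76
f 80 56 72
f 76 72 49
f 80 72 76
f 91 90 94
f 91 94 92
f 92 94 95
f 92 95 93
f 94 90 96
f 94 96 95
f 95 96 97
f 95 97 93
f 96 90 98
f 96 98 97
f 97 98 99
f 97 99 93
f 98 90 100
f 98 100 99
f 99 100 101
f 99 101 93
f 100 90 102
f 100 102 101
f 101 102 103
f 101 103 93
f 102 90 104
f 102 104 103
f 103 104 105
f 103 105 93
f 104 90 106
f 104 106 105
f 105 106 107
f 105 107 93
f 106 90 108
f 106 108 107
f 107 108 109
f 107 109 93
f 108 90 110
f 108 110 109
f 109 110 111
f 109 111 93
f 110 90 112
f 110 112 111
f 111 112 113
f 111 113 93
f 112 90 114
f 112 114 113
f 113 114 115
f 113 115 93
f 114 90 91
f 114 91 115
f 115 91 92
f 115 92 93

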